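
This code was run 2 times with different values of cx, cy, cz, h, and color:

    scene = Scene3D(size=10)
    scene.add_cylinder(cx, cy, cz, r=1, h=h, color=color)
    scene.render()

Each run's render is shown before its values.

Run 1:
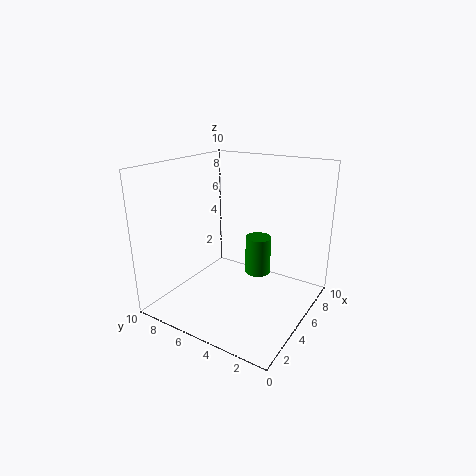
cx = 8
cy = 5
cz = 1
h = 3
color = 'green'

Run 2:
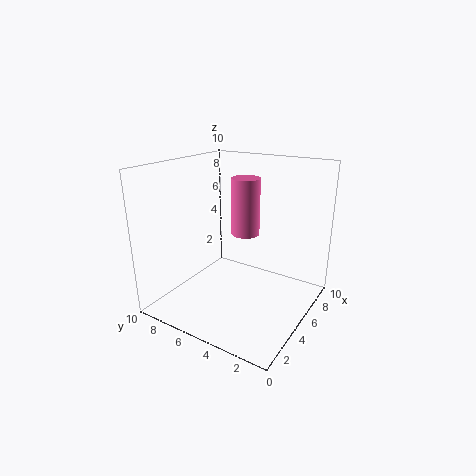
cx = 6
cy = 5
cz = 5
h = 4
color = 'hotpink'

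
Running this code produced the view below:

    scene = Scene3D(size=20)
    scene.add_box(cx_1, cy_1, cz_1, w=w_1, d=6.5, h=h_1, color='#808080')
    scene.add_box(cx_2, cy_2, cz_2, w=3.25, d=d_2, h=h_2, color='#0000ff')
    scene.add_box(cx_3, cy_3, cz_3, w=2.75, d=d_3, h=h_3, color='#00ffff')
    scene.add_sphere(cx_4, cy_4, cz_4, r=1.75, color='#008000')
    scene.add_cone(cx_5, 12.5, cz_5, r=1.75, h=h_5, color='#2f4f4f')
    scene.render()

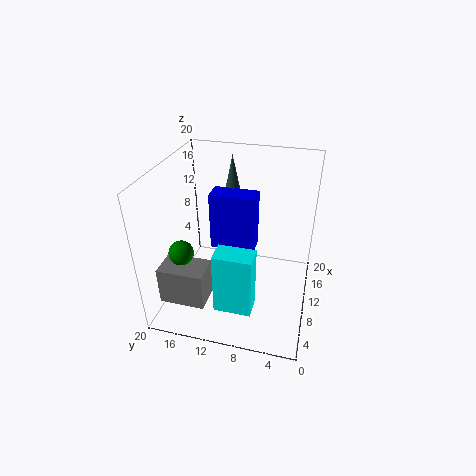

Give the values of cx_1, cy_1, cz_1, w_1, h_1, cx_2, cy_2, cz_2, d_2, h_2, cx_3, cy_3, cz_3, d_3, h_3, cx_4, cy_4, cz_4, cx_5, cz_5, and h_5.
cx_1 = 4, cy_1 = 13.5, cz_1 = 1.25, w_1 = 4.25, h_1 = 5.5, cx_2 = 12.5, cy_2 = 8.25, cz_2 = 6, d_2 = 6.75, h_2 = 8.75, cx_3 = 0.25, cy_3 = 6, cz_3 = 5.75, d_3 = 4.5, h_3 = 7.75, cx_4 = 7.25, cy_4 = 17.5, cz_4 = 8, cx_5 = 16.5, cz_5 = 11.25, h_5 = 8.25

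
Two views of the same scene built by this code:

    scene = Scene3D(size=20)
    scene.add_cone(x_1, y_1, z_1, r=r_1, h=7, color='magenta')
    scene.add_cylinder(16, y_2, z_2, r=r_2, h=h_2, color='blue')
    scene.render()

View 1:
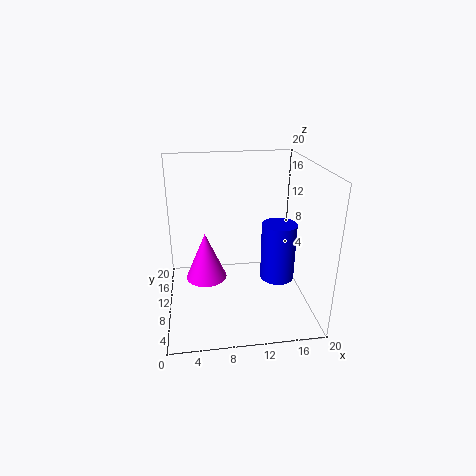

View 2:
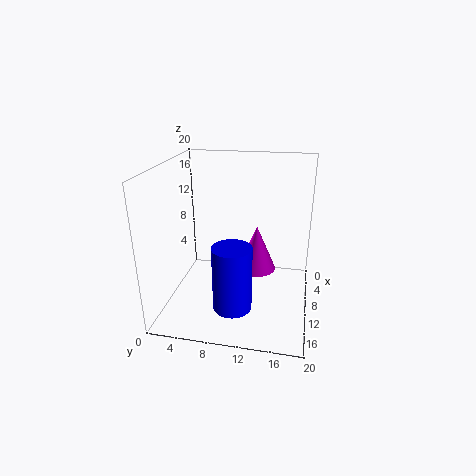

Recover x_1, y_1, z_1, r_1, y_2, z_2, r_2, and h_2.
x_1 = 5.5, y_1 = 12, z_1 = 3, r_1 = 3, y_2 = 10.5, z_2 = 3, r_2 = 2.5, h_2 = 8.5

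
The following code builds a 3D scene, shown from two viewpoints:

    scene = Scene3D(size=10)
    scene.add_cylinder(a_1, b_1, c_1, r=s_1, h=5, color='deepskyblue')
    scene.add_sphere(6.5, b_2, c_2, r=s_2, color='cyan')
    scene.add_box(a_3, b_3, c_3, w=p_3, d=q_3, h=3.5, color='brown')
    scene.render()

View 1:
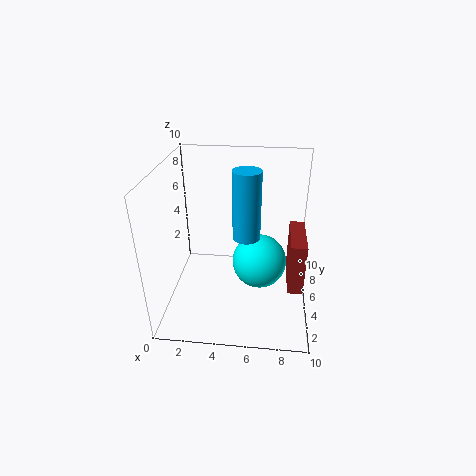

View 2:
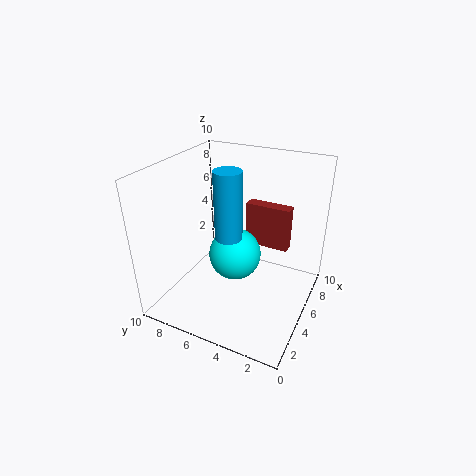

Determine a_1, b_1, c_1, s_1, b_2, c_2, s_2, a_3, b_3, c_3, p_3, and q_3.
a_1 = 5.5, b_1 = 6, c_1 = 4.5, s_1 = 1, b_2 = 6, c_2 = 2.5, s_2 = 2, a_3 = 8.5, b_3 = 2.5, c_3 = 2.5, p_3 = 1, q_3 = 3.5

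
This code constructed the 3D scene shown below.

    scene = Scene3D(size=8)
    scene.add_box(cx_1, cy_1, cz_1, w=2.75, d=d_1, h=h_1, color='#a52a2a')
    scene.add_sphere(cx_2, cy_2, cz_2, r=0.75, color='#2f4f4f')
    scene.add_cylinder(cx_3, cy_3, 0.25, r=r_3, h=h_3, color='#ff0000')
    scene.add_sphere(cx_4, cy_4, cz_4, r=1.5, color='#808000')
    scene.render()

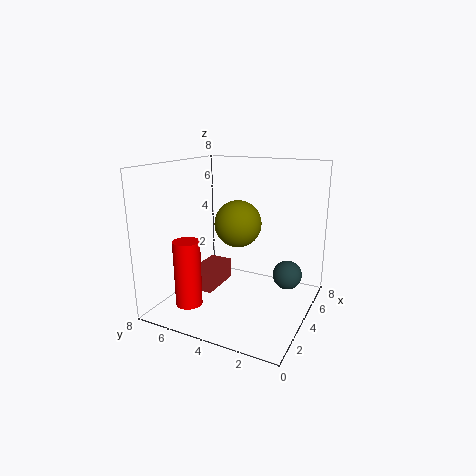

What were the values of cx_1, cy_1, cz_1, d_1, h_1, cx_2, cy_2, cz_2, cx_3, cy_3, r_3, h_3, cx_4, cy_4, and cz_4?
cx_1 = 3.75, cy_1 = 5.75, cz_1 = 0.25, d_1 = 1.5, h_1 = 1.25, cx_2 = 3.75, cy_2 = 1, cz_2 = 2.5, cx_3 = 2.25, cy_3 = 6.25, r_3 = 0.75, h_3 = 3.75, cx_4 = 6.5, cy_4 = 5.25, cz_4 = 4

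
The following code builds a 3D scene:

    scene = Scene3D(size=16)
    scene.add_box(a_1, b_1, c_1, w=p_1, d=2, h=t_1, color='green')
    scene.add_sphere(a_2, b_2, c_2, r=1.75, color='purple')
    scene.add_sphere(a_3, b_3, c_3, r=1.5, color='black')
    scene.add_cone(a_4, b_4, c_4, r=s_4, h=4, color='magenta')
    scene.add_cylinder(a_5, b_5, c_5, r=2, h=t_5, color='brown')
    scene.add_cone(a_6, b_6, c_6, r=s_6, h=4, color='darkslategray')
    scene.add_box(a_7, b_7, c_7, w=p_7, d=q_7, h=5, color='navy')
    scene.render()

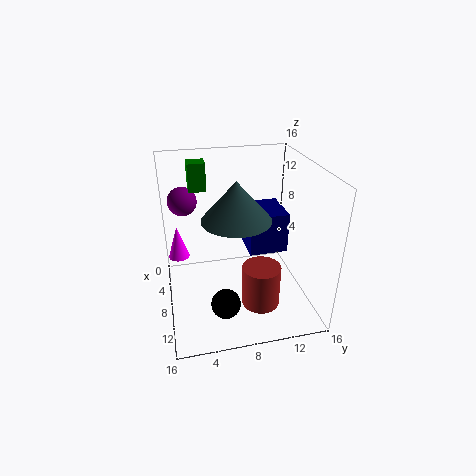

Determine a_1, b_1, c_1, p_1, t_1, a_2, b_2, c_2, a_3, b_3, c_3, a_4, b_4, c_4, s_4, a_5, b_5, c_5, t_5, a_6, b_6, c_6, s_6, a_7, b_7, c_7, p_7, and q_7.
a_1 = 2.25; b_1 = 3.25; c_1 = 12.25; p_1 = 2; t_1 = 3.25; a_2 = 2.25; b_2 = 2.5; c_2 = 10.5; a_3 = 13.25; b_3 = 5.5; c_3 = 3.5; a_4 = 4.25; b_4 = 1.5; c_4 = 4.25; s_4 = 1.25; a_5 = 12.25; b_5 = 9.5; c_5 = 2.25; t_5 = 4.5; a_6 = 10.5; b_6 = 7.25; c_6 = 11.5; s_6 = 3.5; a_7 = 1; b_7 = 10; c_7 = 4.25; p_7 = 5.25; q_7 = 4.75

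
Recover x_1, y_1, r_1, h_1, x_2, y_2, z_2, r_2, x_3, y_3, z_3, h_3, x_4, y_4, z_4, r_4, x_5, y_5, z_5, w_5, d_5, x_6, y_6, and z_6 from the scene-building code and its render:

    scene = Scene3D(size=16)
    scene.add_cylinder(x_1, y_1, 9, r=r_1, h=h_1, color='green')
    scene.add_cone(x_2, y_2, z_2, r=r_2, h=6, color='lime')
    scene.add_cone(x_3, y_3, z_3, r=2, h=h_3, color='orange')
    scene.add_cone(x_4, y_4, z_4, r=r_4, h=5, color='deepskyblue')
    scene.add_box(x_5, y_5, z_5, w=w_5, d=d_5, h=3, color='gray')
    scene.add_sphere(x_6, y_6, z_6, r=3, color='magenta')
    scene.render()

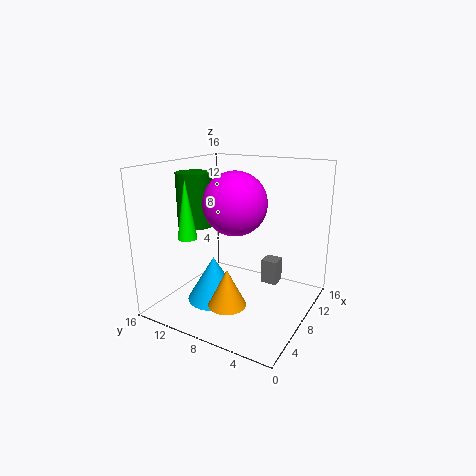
x_1 = 7
y_1 = 13
r_1 = 2
h_1 = 6
x_2 = 3
y_2 = 11
z_2 = 9
r_2 = 1
x_3 = 4
y_3 = 7
z_3 = 2
h_3 = 4
x_4 = 6
y_4 = 10
z_4 = 1
r_4 = 3
x_5 = 12
y_5 = 5
z_5 = 1
w_5 = 2
d_5 = 2
x_6 = 4
y_6 = 6
z_6 = 13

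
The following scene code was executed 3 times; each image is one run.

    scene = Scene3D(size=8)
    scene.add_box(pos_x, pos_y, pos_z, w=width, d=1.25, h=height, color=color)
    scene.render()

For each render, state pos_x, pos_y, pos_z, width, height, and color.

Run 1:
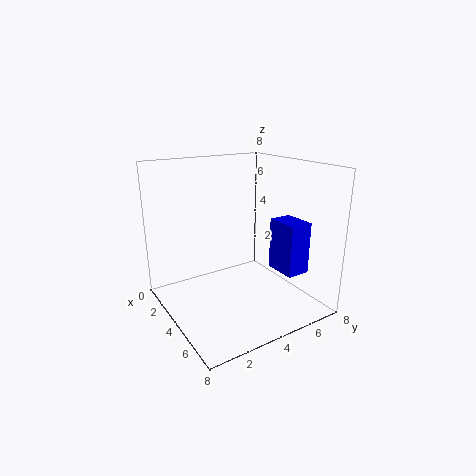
pos_x = 5.25, pos_y = 5.25, pos_z = 2.5, width = 1.75, height = 2.75, color = 'blue'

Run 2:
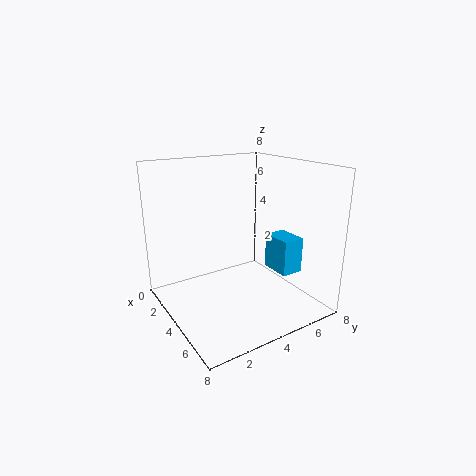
pos_x = 4.25, pos_y = 5.75, pos_z = 2, width = 1.75, height = 2, color = 'deepskyblue'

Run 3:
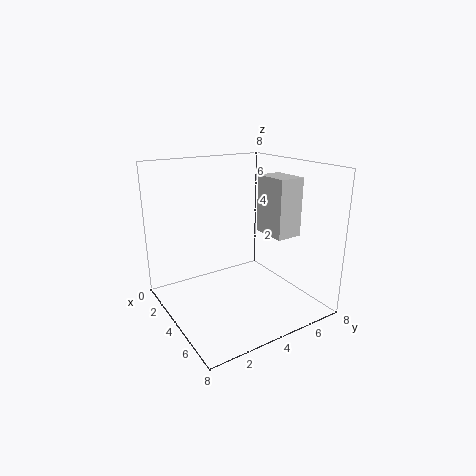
pos_x = 5.75, pos_y = 4, pos_z = 5, width = 1.75, height = 2.75, color = 'lightgray'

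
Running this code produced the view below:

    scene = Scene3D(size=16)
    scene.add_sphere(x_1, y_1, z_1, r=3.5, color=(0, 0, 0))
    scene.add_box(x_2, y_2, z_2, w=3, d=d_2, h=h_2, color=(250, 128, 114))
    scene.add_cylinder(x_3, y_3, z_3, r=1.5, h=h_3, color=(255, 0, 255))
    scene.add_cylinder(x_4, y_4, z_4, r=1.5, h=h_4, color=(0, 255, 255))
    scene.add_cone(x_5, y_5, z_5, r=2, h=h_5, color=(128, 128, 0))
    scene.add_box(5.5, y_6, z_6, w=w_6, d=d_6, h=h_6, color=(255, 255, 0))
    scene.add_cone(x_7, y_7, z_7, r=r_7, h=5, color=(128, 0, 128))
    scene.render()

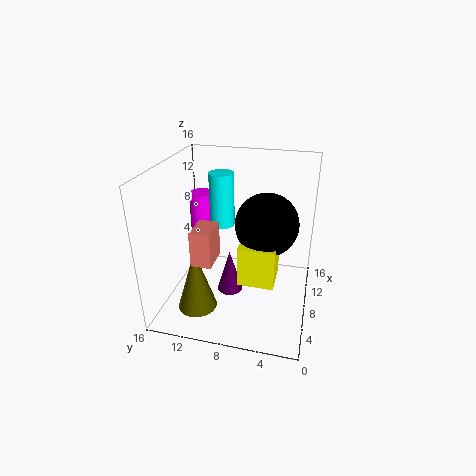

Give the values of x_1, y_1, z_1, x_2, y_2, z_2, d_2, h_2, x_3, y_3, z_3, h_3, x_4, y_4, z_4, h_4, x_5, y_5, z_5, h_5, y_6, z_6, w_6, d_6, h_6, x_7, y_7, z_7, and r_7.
x_1 = 9
y_1 = 5
z_1 = 9.5
x_2 = 1.5
y_2 = 9
z_2 = 8
d_2 = 2
h_2 = 3.5
x_3 = 13
y_3 = 14
z_3 = 3
h_3 = 8
x_4 = 12
y_4 = 11
z_4 = 7.5
h_4 = 6.5
x_5 = 2.5
y_5 = 11
z_5 = 2.5
h_5 = 6.5
y_6 = 3.5
z_6 = 3.5
w_6 = 4
d_6 = 4
h_6 = 4.5
x_7 = 8
y_7 = 9
z_7 = 1
r_7 = 1.5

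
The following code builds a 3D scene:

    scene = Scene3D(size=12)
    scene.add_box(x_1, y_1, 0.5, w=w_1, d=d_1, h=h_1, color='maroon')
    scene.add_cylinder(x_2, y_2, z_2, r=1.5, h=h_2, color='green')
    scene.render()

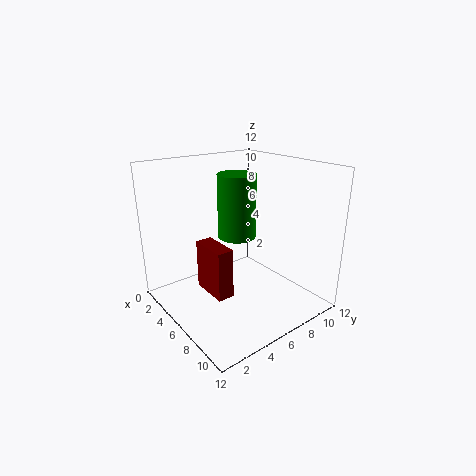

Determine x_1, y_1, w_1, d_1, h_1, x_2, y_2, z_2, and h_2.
x_1 = 2.5; y_1 = 4; w_1 = 3.5; d_1 = 1.5; h_1 = 4.5; x_2 = 6.5; y_2 = 5.5; z_2 = 6.5; h_2 = 5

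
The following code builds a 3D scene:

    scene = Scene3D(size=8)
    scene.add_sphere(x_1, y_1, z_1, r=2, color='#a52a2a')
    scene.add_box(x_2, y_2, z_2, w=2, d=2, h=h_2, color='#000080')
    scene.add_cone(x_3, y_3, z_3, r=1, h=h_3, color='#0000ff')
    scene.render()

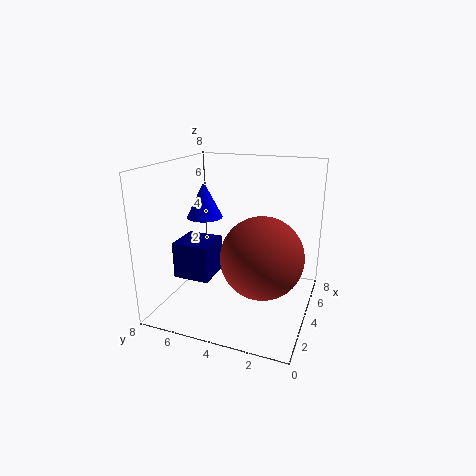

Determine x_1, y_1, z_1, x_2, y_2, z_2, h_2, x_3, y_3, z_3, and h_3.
x_1 = 2, y_1 = 2, z_1 = 4, x_2 = 2, y_2 = 5, z_2 = 2, h_2 = 2, x_3 = 4, y_3 = 6, z_3 = 5, h_3 = 2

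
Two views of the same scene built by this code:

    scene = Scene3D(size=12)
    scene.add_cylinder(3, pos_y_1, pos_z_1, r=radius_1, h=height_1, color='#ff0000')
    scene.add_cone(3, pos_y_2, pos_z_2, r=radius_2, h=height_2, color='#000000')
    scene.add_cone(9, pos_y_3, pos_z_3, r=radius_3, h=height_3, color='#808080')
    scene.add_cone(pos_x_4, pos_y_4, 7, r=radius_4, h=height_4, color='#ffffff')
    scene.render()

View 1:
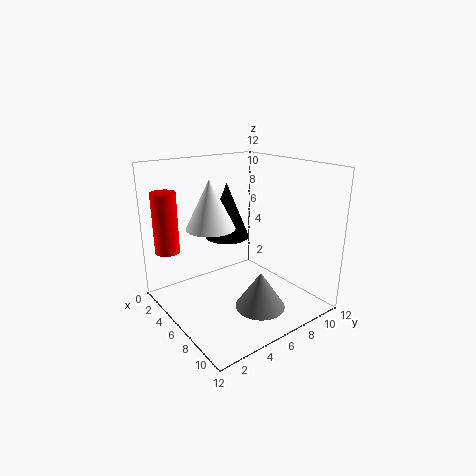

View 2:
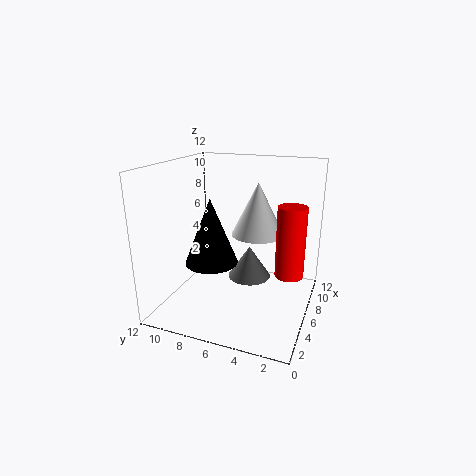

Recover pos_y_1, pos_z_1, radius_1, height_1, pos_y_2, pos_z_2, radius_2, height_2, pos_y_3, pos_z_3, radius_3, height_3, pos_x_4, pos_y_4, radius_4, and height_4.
pos_y_1 = 1, pos_z_1 = 5, radius_1 = 1, height_1 = 5, pos_y_2 = 7, pos_z_2 = 5, radius_2 = 2, height_2 = 5, pos_y_3 = 6, pos_z_3 = 1, radius_3 = 2, height_3 = 3, pos_x_4 = 5, pos_y_4 = 4, radius_4 = 2, height_4 = 4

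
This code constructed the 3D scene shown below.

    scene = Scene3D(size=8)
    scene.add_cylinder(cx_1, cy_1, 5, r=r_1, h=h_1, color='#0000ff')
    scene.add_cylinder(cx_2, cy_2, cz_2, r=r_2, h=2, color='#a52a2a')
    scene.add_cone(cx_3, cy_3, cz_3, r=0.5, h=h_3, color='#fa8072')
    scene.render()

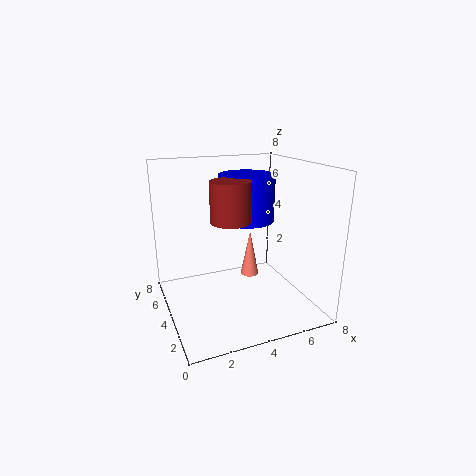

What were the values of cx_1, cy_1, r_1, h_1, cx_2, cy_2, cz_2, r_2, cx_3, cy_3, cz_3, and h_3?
cx_1 = 4.5, cy_1 = 4, r_1 = 1.5, h_1 = 2.5, cx_2 = 3, cy_2 = 2.5, cz_2 = 5.5, r_2 = 1, cx_3 = 4.5, cy_3 = 3.5, cz_3 = 2, h_3 = 2.5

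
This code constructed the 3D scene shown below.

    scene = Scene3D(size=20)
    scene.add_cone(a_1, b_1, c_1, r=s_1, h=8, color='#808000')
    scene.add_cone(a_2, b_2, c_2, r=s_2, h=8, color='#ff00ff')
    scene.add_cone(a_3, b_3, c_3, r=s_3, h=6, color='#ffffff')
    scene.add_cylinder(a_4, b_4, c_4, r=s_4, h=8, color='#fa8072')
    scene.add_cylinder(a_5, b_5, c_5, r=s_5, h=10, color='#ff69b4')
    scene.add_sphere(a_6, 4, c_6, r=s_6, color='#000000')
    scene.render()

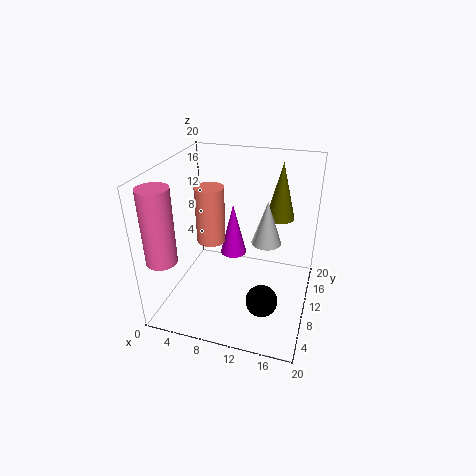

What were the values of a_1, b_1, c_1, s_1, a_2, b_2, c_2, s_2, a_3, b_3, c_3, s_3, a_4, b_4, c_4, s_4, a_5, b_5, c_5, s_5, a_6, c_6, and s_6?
a_1 = 15; b_1 = 14; c_1 = 12; s_1 = 2; a_2 = 8; b_2 = 14; c_2 = 5; s_2 = 2; a_3 = 14; b_3 = 10; c_3 = 10; s_3 = 2; a_4 = 6; b_4 = 10; c_4 = 9; s_4 = 2; a_5 = 2; b_5 = 3; c_5 = 9; s_5 = 2; a_6 = 15; c_6 = 5; s_6 = 2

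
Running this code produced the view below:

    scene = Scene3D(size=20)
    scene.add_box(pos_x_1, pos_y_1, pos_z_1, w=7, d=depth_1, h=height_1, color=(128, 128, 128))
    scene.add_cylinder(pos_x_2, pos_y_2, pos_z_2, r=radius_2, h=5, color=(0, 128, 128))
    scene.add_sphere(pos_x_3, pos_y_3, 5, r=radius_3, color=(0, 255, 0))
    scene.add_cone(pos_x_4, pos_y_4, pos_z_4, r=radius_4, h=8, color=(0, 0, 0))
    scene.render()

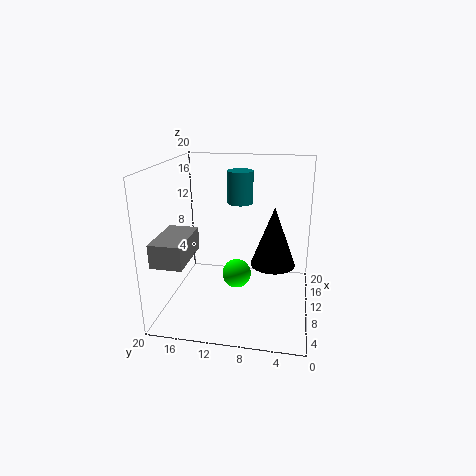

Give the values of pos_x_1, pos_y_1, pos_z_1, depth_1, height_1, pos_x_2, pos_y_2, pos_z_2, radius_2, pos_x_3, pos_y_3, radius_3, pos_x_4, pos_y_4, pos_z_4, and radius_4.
pos_x_1 = 1; pos_y_1 = 15; pos_z_1 = 9; depth_1 = 4; height_1 = 3; pos_x_2 = 17; pos_y_2 = 11; pos_z_2 = 13; radius_2 = 2; pos_x_3 = 9; pos_y_3 = 10; radius_3 = 2; pos_x_4 = 9; pos_y_4 = 5; pos_z_4 = 7; radius_4 = 3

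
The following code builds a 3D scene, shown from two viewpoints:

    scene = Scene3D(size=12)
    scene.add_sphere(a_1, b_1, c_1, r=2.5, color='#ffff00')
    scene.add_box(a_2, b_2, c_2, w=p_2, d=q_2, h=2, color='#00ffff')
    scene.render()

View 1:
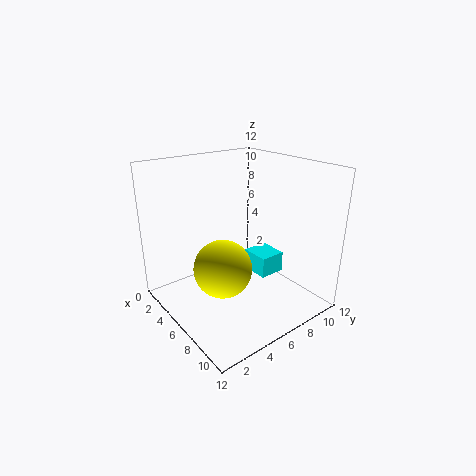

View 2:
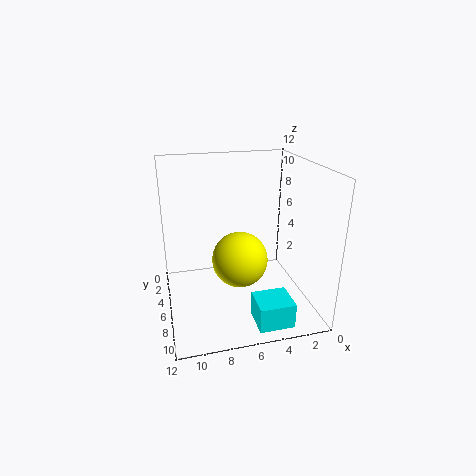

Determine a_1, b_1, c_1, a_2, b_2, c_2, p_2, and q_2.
a_1 = 5.5
b_1 = 4.75
c_1 = 3.25
a_2 = 3
b_2 = 9.25
c_2 = 0.75
p_2 = 2.75
q_2 = 2.5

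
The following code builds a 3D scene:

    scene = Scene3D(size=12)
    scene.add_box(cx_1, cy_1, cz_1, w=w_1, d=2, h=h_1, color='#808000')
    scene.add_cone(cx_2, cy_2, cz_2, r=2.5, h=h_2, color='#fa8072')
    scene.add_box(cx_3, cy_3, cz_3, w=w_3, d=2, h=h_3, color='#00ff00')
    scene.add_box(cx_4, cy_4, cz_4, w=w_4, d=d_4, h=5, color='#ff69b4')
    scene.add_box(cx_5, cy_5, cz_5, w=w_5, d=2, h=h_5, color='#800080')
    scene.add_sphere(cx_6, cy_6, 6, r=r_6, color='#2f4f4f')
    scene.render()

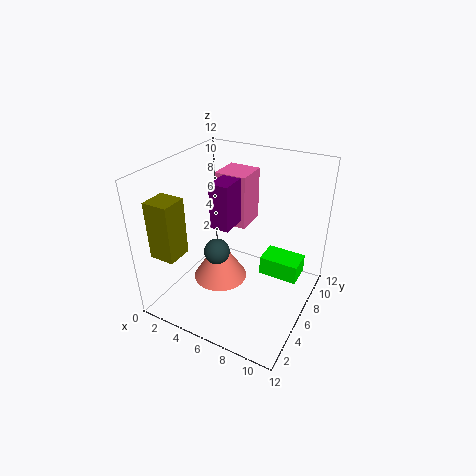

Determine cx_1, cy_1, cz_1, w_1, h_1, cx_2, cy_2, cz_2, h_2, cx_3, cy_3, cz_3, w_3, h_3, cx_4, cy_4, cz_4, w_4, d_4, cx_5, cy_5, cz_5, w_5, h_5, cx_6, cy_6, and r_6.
cx_1 = 1.5; cy_1 = 0.5; cz_1 = 6; w_1 = 2; h_1 = 4.5; cx_2 = 3.5; cy_2 = 7; cz_2 = 0.5; h_2 = 4; cx_3 = 8.5; cy_3 = 5; cz_3 = 4; w_3 = 3; h_3 = 1.5; cx_4 = 2; cy_4 = 9; cz_4 = 5; w_4 = 3; d_4 = 3; cx_5 = 5; cy_5 = 3.5; cz_5 = 8; w_5 = 1.5; h_5 = 3.5; cx_6 = 5.5; cy_6 = 3.5; r_6 = 1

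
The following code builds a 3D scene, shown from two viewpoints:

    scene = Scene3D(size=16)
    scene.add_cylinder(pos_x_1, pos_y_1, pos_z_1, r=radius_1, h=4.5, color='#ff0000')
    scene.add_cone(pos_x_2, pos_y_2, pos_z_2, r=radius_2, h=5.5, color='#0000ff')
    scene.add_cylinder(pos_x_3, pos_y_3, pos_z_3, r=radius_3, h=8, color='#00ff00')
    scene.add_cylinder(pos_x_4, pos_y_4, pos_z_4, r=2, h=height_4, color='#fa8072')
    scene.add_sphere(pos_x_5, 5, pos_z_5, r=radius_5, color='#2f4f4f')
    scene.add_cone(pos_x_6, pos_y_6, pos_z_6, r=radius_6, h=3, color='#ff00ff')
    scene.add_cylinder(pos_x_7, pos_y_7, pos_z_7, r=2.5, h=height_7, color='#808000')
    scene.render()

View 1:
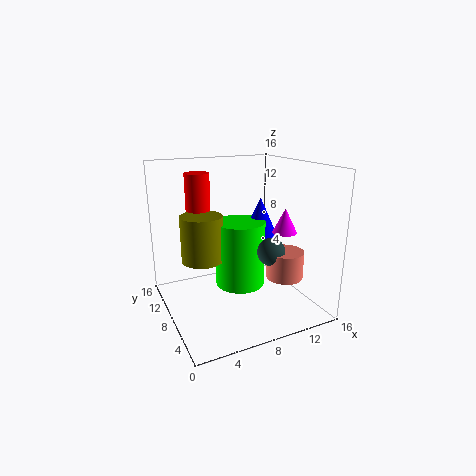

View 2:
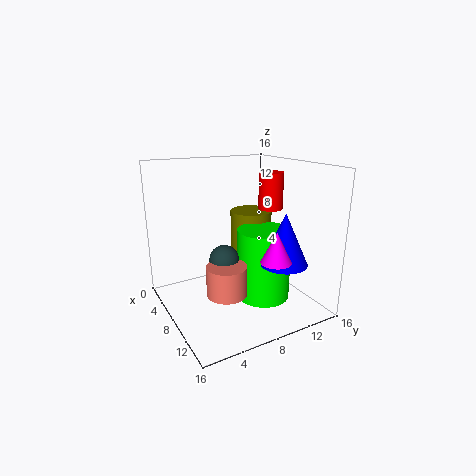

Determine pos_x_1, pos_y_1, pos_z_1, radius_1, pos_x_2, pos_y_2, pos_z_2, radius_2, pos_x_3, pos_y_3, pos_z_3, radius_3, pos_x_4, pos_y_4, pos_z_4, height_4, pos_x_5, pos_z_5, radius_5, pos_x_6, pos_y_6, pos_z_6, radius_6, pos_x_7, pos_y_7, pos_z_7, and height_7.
pos_x_1 = 5.5, pos_y_1 = 14, pos_z_1 = 10, radius_1 = 1.5, pos_x_2 = 12.5, pos_y_2 = 11, pos_z_2 = 6, radius_2 = 2.5, pos_x_3 = 9.5, pos_y_3 = 10.5, pos_z_3 = 1, radius_3 = 3, pos_x_4 = 12, pos_y_4 = 4.5, pos_z_4 = 4, height_4 = 3, pos_x_5 = 10.5, pos_z_5 = 7, radius_5 = 1.5, pos_x_6 = 14.5, pos_y_6 = 8.5, pos_z_6 = 7.5, radius_6 = 1.5, pos_x_7 = 5, pos_y_7 = 11.5, pos_z_7 = 4.5, height_7 = 5.5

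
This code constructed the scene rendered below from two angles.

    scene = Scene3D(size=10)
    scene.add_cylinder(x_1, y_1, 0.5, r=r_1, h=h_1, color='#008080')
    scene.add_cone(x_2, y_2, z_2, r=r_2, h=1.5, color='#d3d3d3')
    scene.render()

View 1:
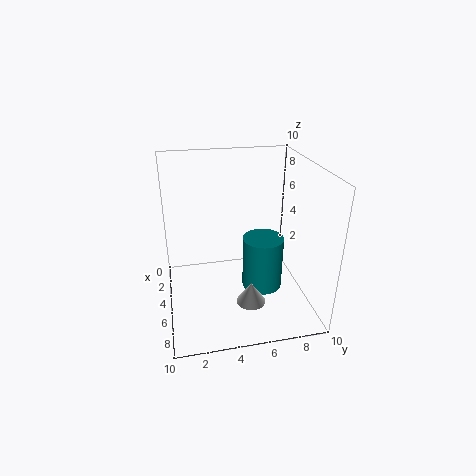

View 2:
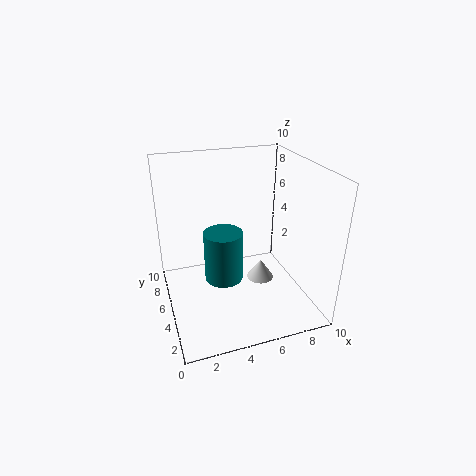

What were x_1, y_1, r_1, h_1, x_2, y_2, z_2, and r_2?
x_1 = 4.5
y_1 = 7
r_1 = 1.5
h_1 = 4
x_2 = 7
y_2 = 5.5
z_2 = 1
r_2 = 1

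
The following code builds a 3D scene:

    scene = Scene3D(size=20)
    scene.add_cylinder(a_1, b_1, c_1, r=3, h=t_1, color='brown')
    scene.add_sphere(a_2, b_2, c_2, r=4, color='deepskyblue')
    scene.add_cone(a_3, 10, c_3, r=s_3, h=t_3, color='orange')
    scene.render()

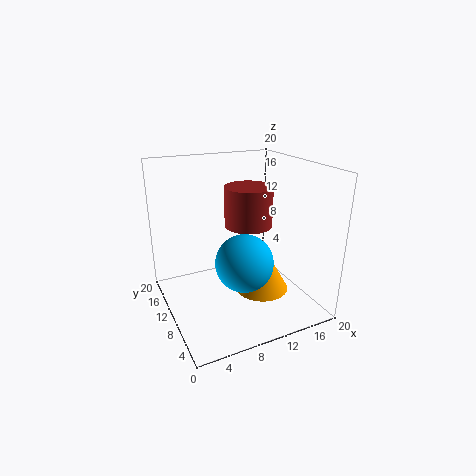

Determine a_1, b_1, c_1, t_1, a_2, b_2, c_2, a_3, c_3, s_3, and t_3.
a_1 = 10, b_1 = 7, c_1 = 13, t_1 = 5, a_2 = 10, b_2 = 8, c_2 = 7, a_3 = 14, c_3 = 1, s_3 = 4, t_3 = 7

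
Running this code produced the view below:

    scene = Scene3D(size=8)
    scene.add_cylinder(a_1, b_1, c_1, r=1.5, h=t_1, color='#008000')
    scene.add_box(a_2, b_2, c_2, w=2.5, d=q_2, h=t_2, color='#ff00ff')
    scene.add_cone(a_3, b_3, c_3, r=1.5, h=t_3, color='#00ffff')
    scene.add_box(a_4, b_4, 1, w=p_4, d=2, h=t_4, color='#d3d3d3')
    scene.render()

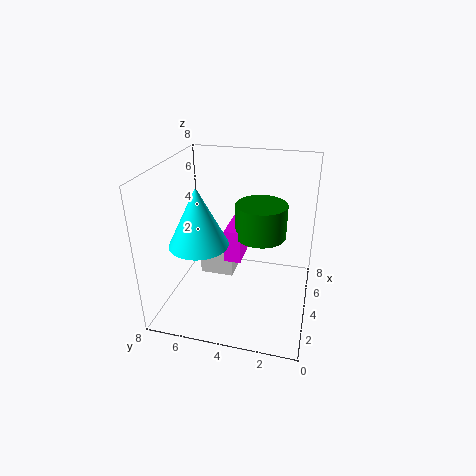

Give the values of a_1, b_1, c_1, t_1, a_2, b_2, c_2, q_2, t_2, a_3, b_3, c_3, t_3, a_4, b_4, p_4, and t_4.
a_1 = 5.5; b_1 = 3; c_1 = 3.5; t_1 = 2; a_2 = 4.5; b_2 = 4; c_2 = 2; q_2 = 1; t_2 = 2; a_3 = 2; b_3 = 5.5; c_3 = 4.5; t_3 = 3; a_4 = 4.5; b_4 = 4.5; p_4 = 2; t_4 = 1.5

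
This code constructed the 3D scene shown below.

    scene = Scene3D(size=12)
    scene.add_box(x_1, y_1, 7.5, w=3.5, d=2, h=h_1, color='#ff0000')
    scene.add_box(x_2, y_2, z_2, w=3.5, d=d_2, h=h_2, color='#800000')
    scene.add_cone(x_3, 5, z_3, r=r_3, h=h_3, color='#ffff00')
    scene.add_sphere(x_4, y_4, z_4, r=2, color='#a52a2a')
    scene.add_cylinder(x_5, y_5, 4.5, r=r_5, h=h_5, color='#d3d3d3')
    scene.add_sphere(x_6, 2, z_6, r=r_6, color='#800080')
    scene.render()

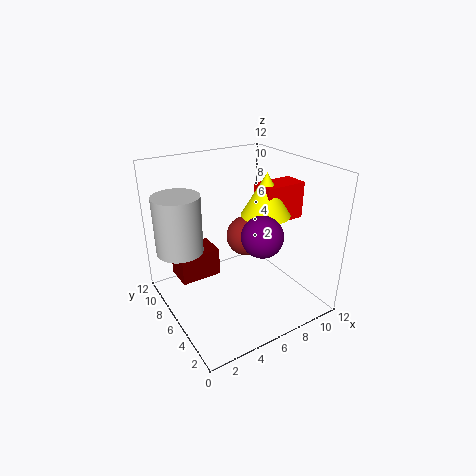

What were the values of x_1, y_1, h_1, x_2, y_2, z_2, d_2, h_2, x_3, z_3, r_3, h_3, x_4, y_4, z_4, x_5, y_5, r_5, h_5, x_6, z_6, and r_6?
x_1 = 7.5, y_1 = 4, h_1 = 3, x_2 = 1.5, y_2 = 7.5, z_2 = 2, d_2 = 2.5, h_2 = 2.5, x_3 = 8, z_3 = 8, r_3 = 2, h_3 = 3.5, x_4 = 9.5, y_4 = 10, z_4 = 3.5, x_5 = 2, y_5 = 9, r_5 = 2, h_5 = 5, x_6 = 5.5, z_6 = 8, r_6 = 1.5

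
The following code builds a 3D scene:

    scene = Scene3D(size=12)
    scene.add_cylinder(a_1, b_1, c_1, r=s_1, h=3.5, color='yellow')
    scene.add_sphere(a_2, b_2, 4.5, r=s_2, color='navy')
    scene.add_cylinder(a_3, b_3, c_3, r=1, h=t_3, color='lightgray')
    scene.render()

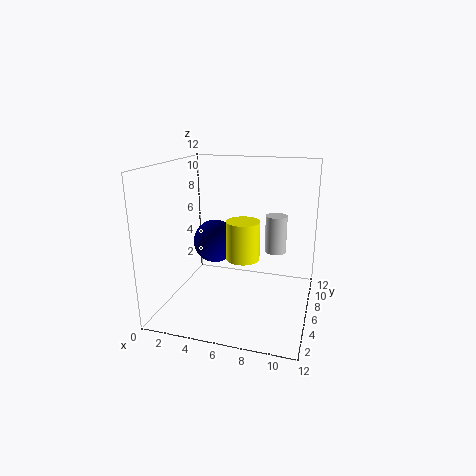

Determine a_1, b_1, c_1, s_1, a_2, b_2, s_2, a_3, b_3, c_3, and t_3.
a_1 = 6; b_1 = 7.5; c_1 = 3.5; s_1 = 1.5; a_2 = 3; b_2 = 8.5; s_2 = 2; a_3 = 8.5; b_3 = 10; c_3 = 3.5; t_3 = 3.5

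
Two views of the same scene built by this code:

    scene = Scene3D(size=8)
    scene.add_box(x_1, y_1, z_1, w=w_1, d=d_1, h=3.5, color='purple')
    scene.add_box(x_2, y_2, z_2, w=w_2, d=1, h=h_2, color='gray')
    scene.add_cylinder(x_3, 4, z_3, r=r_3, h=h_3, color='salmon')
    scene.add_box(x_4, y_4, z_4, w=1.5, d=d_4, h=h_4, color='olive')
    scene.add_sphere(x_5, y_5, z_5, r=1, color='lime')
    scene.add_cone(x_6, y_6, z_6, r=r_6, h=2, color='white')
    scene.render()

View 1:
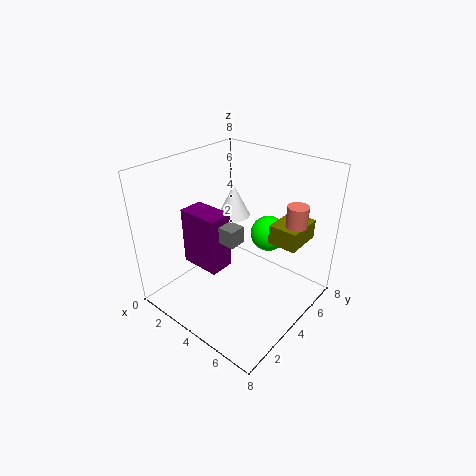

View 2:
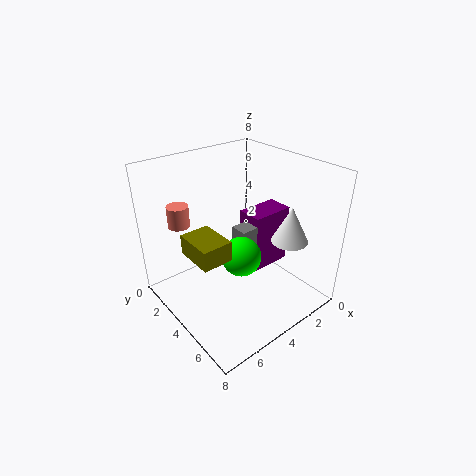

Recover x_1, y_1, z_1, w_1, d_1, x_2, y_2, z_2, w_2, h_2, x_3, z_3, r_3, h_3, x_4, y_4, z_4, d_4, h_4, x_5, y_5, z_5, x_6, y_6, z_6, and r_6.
x_1 = 0.5; y_1 = 3; z_1 = 1.5; w_1 = 2.5; d_1 = 1.5; x_2 = 2; y_2 = 3.5; z_2 = 3.5; w_2 = 2; h_2 = 1; x_3 = 7.5; z_3 = 6; r_3 = 0.5; h_3 = 1; x_4 = 6; y_4 = 4; z_4 = 4.5; d_4 = 2; h_4 = 1; x_5 = 5; y_5 = 5.5; z_5 = 4; x_6 = 2; y_6 = 6; z_6 = 4; r_6 = 1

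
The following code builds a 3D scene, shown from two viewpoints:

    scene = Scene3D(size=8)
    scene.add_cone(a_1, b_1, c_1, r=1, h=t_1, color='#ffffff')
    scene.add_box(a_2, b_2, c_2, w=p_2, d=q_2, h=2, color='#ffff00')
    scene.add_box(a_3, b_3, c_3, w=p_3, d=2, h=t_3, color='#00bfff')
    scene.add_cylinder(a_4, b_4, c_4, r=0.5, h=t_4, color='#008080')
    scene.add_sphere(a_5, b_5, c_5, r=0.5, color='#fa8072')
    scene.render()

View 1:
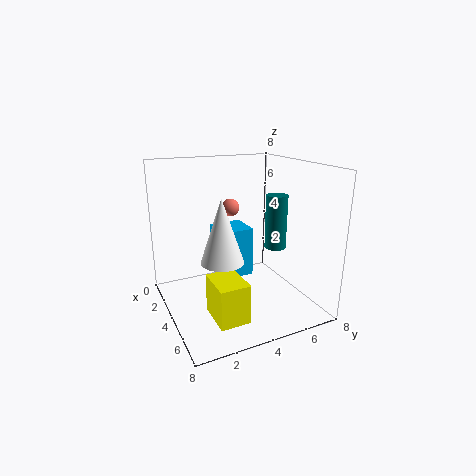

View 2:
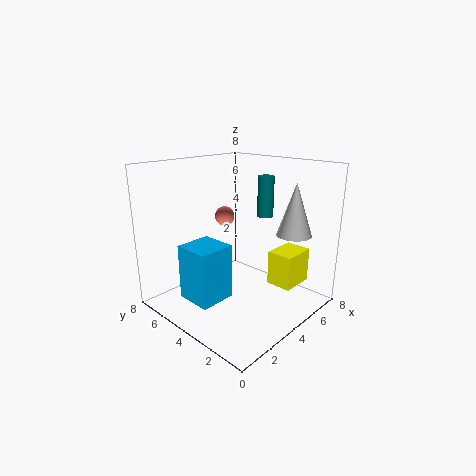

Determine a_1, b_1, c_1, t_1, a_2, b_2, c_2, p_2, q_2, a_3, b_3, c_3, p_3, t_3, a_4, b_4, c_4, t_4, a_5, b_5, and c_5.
a_1 = 6.5, b_1 = 2, c_1 = 4, t_1 = 3, a_2 = 5.5, b_2 = 1.5, c_2 = 1, p_2 = 2, q_2 = 1.5, a_3 = 1, b_3 = 3.5, c_3 = 1, p_3 = 2, t_3 = 3, a_4 = 7, b_4 = 4.5, c_4 = 4.5, t_4 = 2.5, a_5 = 3, b_5 = 4, c_5 = 5.5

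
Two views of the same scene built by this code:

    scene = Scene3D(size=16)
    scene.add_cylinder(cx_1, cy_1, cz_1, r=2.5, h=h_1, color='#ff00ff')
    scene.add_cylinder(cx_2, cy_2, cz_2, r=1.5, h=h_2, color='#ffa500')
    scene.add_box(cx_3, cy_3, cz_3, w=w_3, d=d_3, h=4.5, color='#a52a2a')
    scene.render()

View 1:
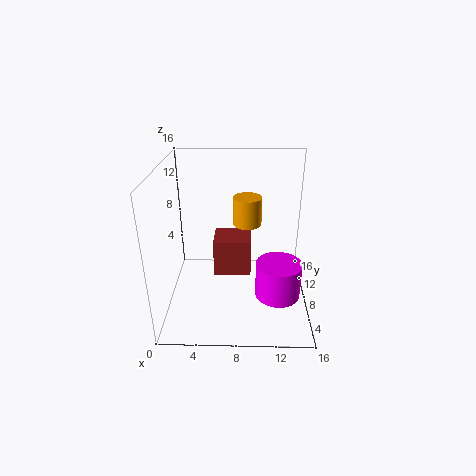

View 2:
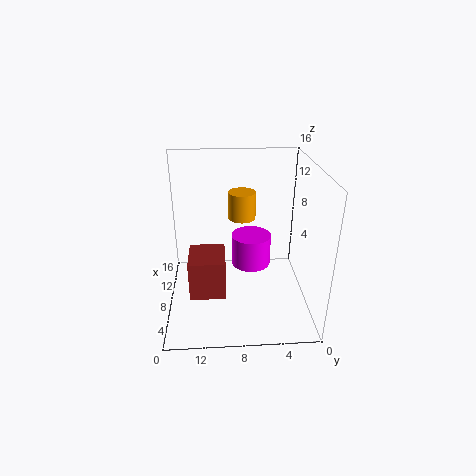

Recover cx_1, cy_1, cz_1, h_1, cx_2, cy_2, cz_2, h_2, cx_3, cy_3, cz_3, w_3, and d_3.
cx_1 = 12.5; cy_1 = 6; cz_1 = 2; h_1 = 4; cx_2 = 9; cy_2 = 7.5; cz_2 = 10; h_2 = 3; cx_3 = 5; cy_3 = 9.5; cz_3 = 2; w_3 = 4.5; d_3 = 4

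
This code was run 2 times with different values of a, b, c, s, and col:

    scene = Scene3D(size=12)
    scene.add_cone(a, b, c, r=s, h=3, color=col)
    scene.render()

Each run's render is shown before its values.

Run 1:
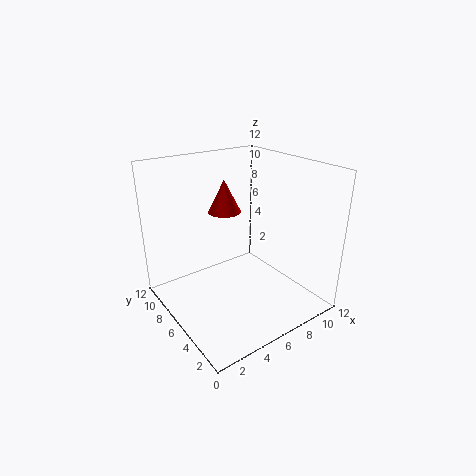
a = 7
b = 9.5
c = 7
s = 1.5
col = 'red'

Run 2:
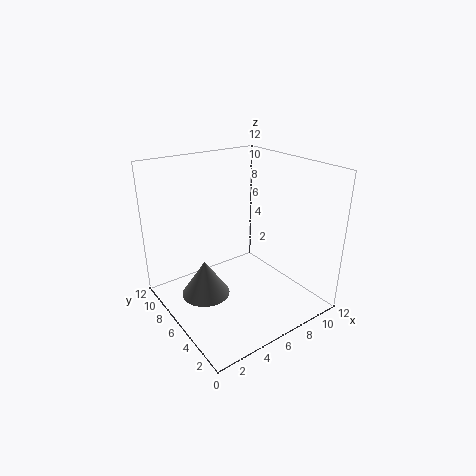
a = 3
b = 6.5
c = 1.5
s = 2
col = 'gray'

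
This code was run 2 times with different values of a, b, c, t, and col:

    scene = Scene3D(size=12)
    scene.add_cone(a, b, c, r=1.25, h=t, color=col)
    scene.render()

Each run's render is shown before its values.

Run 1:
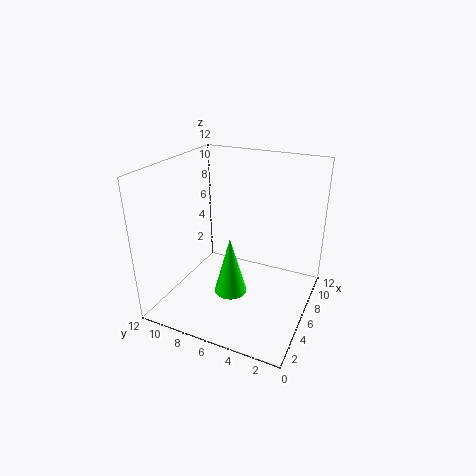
a = 3, b = 5.25, c = 3, t = 4.5, col = 'lime'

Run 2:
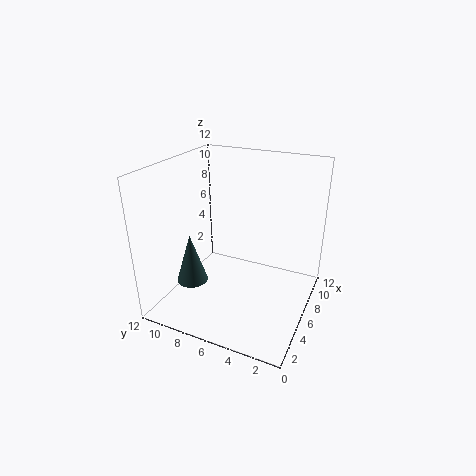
a = 3, b = 8.75, c = 3, t = 4, col = 'darkslategray'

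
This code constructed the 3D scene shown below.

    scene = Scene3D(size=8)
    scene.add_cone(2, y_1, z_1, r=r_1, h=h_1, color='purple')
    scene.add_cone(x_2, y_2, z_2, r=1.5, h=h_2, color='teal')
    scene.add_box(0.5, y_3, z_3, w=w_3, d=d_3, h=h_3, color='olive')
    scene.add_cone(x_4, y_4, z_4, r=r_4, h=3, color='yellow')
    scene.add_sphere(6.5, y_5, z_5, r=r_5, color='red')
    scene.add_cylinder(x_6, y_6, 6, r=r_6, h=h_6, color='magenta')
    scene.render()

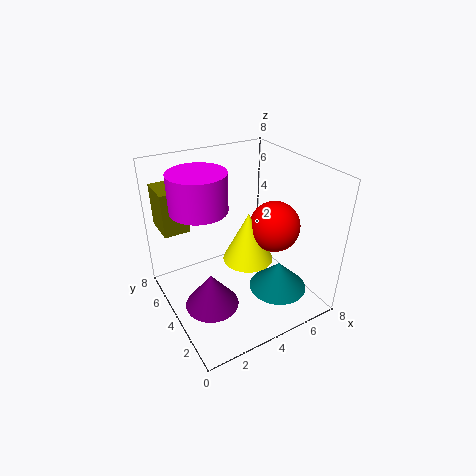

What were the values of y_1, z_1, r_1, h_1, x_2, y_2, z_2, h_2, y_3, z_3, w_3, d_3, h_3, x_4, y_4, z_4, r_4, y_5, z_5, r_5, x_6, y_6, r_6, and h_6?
y_1 = 3.5
z_1 = 0.5
r_1 = 1.5
h_1 = 2
x_2 = 5
y_2 = 1.5
z_2 = 2
h_2 = 1.5
y_3 = 6
z_3 = 4
w_3 = 1.5
d_3 = 2
h_3 = 2.5
x_4 = 5
y_4 = 4.5
z_4 = 2
r_4 = 1.5
y_5 = 4
z_5 = 4
r_5 = 1.5
x_6 = 2
y_6 = 4.5
r_6 = 1.5
h_6 = 2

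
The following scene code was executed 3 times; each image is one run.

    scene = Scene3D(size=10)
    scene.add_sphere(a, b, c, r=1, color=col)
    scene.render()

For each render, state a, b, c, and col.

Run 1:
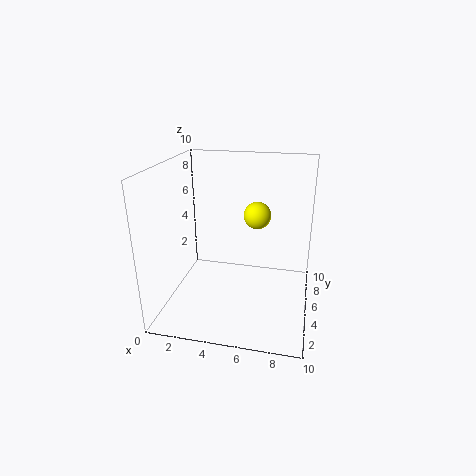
a = 6, b = 7, c = 6, col = 'yellow'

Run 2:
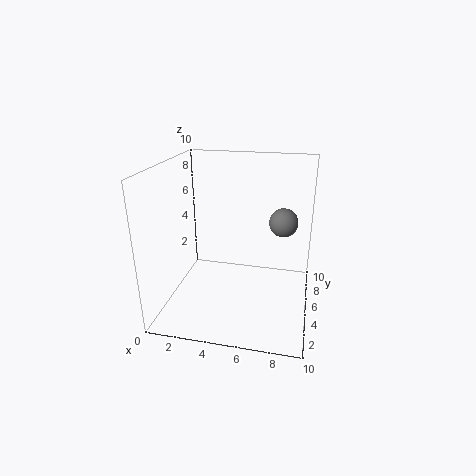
a = 8, b = 6, c = 6, col = 'gray'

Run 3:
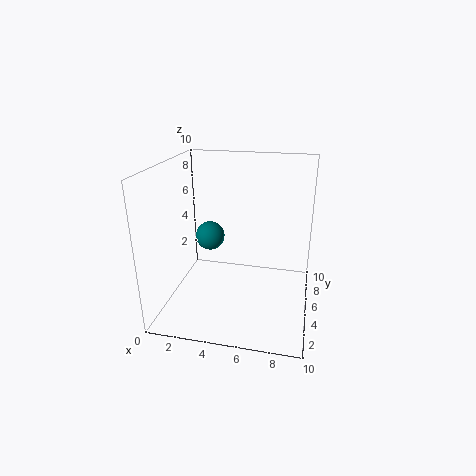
a = 3, b = 5, c = 5, col = 'teal'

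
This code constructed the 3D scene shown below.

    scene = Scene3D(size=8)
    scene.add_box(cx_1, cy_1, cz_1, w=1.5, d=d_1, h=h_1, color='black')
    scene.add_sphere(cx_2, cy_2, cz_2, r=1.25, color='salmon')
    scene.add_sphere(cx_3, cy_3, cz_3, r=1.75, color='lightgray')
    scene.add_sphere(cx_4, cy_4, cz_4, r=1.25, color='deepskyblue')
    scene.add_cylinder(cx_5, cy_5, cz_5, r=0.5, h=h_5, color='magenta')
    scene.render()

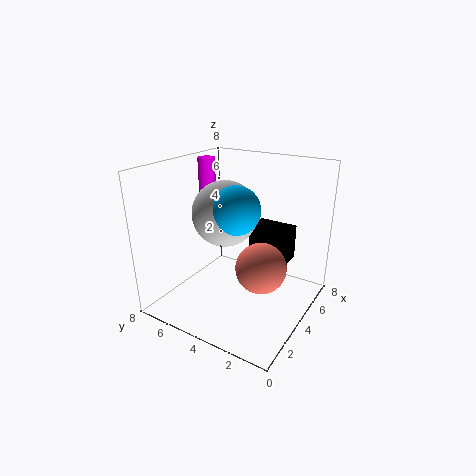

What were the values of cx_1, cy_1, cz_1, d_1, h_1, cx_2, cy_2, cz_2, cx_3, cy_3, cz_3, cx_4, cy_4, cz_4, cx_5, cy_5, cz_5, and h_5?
cx_1 = 4.75, cy_1 = 1.5, cz_1 = 2.5, d_1 = 2.25, h_1 = 2, cx_2 = 2.5, cy_2 = 1.75, cz_2 = 3.5, cx_3 = 3.5, cy_3 = 4.5, cz_3 = 5.5, cx_4 = 3, cy_4 = 3.5, cz_4 = 6, cx_5 = 5, cy_5 = 6.75, cz_5 = 4.25, h_5 = 3.75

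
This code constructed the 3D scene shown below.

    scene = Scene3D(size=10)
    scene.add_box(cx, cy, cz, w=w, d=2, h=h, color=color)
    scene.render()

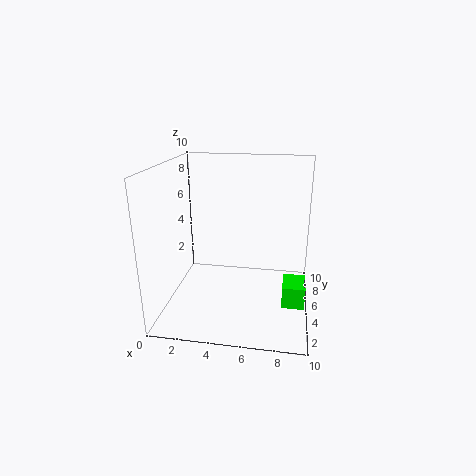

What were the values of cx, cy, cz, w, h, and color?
cx = 8.25; cy = 3; cz = 1; w = 1.5; h = 1.5; color = 'lime'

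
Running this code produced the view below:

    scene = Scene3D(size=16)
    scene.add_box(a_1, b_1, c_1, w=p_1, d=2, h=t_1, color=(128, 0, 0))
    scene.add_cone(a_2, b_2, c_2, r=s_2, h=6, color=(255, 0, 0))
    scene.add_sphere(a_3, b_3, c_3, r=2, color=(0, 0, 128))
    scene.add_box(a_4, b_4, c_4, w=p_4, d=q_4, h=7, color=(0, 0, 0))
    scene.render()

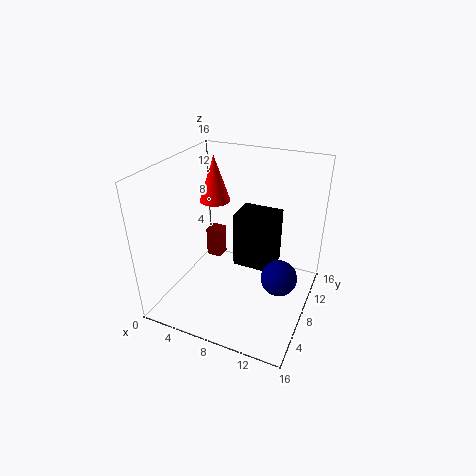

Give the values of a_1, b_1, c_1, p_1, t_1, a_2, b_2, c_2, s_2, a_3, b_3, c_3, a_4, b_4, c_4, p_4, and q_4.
a_1 = 1
b_1 = 13
c_1 = 1
p_1 = 2
t_1 = 4
a_2 = 2
b_2 = 14
c_2 = 9
s_2 = 2
a_3 = 13
b_3 = 8
c_3 = 4
a_4 = 6
b_4 = 11
c_4 = 2
p_4 = 5
q_4 = 4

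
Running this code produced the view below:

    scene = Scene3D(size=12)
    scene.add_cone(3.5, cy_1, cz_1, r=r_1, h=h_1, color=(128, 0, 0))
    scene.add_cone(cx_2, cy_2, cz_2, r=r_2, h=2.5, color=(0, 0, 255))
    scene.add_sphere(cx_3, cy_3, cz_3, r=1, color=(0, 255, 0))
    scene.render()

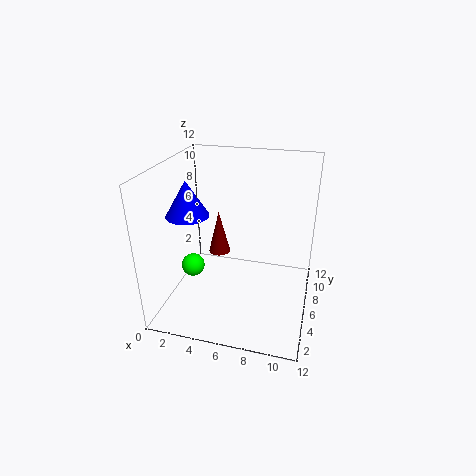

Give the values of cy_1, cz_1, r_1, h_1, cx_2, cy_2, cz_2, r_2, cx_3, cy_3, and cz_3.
cy_1 = 8.5, cz_1 = 3, r_1 = 1, h_1 = 4, cx_2 = 3.5, cy_2 = 2, cz_2 = 9.5, r_2 = 1.5, cx_3 = 2, cy_3 = 5.5, cz_3 = 3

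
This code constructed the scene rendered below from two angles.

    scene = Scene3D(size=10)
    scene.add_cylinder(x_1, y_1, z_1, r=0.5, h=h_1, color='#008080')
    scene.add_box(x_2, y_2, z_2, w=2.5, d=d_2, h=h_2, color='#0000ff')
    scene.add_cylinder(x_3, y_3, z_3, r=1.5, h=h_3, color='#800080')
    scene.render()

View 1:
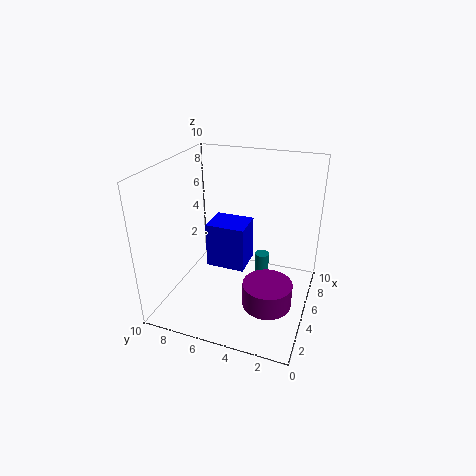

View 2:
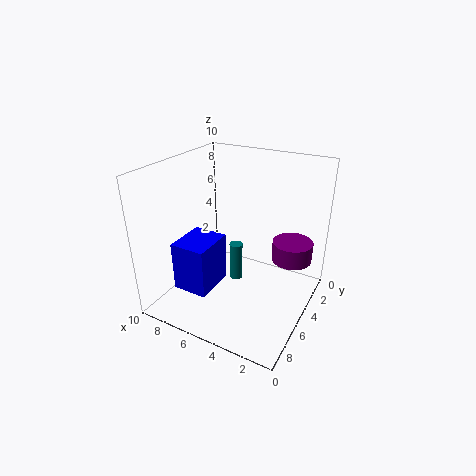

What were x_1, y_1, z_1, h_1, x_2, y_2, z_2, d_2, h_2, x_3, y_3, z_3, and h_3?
x_1 = 6
y_1 = 3.5
z_1 = 0.5
h_1 = 3
x_2 = 6
y_2 = 5
z_2 = 1.5
d_2 = 3
h_2 = 3.5
x_3 = 2
y_3 = 2
z_3 = 2.5
h_3 = 1.5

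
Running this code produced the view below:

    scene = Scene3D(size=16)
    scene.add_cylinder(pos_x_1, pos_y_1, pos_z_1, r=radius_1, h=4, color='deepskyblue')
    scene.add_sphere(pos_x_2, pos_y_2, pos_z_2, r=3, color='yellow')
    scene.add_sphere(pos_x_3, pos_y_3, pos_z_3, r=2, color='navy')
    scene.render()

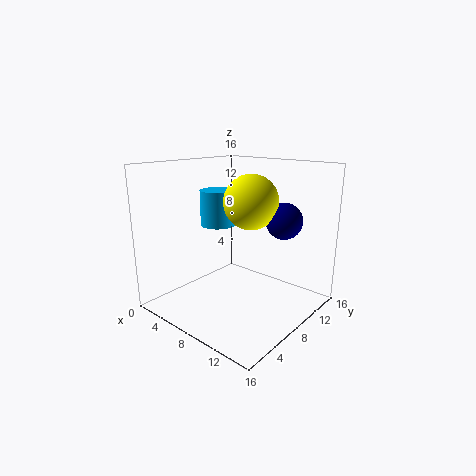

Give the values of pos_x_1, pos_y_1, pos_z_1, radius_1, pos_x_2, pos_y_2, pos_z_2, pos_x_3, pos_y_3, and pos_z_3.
pos_x_1 = 5, pos_y_1 = 8, pos_z_1 = 9, radius_1 = 2, pos_x_2 = 9, pos_y_2 = 9, pos_z_2 = 12, pos_x_3 = 12, pos_y_3 = 11, pos_z_3 = 10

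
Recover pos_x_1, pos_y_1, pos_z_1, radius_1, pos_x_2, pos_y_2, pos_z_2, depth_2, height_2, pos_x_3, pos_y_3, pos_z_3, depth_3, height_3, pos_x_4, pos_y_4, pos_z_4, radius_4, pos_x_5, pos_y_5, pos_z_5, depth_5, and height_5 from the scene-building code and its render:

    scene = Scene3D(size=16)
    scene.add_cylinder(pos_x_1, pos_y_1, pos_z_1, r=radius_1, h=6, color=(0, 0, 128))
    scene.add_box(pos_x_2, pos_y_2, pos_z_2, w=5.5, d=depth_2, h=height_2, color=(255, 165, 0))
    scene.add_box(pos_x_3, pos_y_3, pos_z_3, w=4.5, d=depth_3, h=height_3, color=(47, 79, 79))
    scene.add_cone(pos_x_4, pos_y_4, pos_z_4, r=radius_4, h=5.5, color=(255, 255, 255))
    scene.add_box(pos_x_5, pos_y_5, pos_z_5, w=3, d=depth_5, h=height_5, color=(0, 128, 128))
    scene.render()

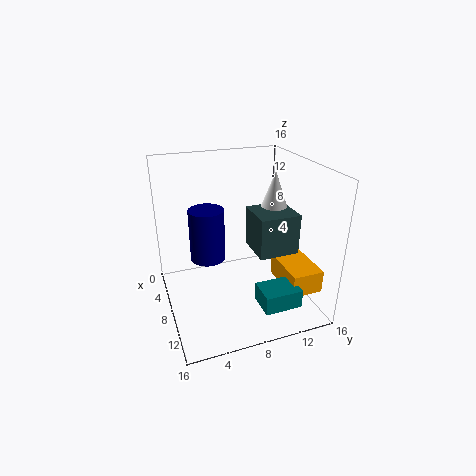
pos_x_1 = 6; pos_y_1 = 5; pos_z_1 = 5; radius_1 = 2; pos_x_2 = 8.5; pos_y_2 = 12; pos_z_2 = 3; depth_2 = 3.5; height_2 = 2.5; pos_x_3 = 6.5; pos_y_3 = 9.5; pos_z_3 = 6.5; depth_3 = 4.5; height_3 = 4.5; pos_x_4 = 7.5; pos_y_4 = 12.5; pos_z_4 = 9.5; radius_4 = 2; pos_x_5 = 12; pos_y_5 = 8.5; pos_z_5 = 2.5; depth_5 = 4; height_5 = 2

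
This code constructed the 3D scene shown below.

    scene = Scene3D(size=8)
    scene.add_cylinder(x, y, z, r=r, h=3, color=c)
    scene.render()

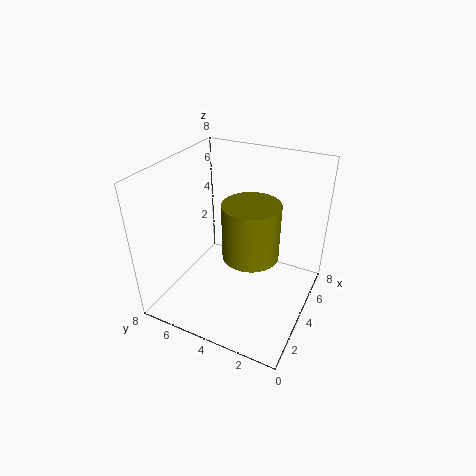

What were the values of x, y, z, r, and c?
x = 3.5
y = 3
z = 3.5
r = 1.5
c = 'olive'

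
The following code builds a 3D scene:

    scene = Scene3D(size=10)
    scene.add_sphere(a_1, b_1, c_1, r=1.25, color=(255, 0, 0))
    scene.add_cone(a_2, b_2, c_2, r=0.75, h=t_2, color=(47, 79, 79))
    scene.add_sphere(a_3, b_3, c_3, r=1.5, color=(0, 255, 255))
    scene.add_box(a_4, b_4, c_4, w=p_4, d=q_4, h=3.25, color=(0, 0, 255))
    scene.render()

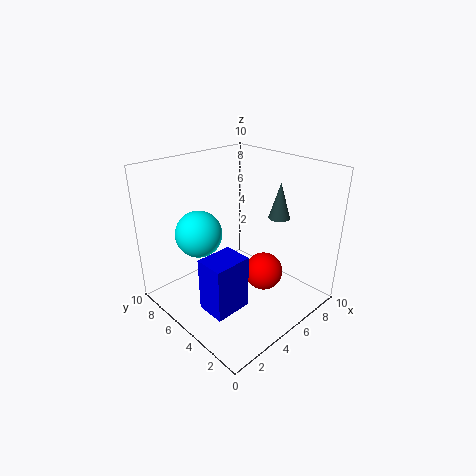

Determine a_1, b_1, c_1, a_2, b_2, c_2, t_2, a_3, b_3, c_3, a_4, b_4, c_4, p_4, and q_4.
a_1 = 5.25
b_1 = 2.75
c_1 = 3.25
a_2 = 7.5
b_2 = 3.5
c_2 = 6.25
t_2 = 2.5
a_3 = 2.25
b_3 = 5.75
c_3 = 6
a_4 = 0.25
b_4 = 1.5
c_4 = 2.75
p_4 = 2.25
q_4 = 1.75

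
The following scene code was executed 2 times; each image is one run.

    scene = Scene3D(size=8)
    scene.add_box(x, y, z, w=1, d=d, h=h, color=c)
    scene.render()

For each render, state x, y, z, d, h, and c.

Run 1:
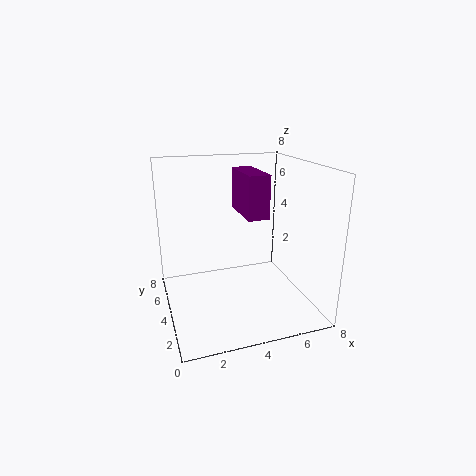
x = 3.5
y = 1
z = 6
d = 2.5
h = 2
c = 'purple'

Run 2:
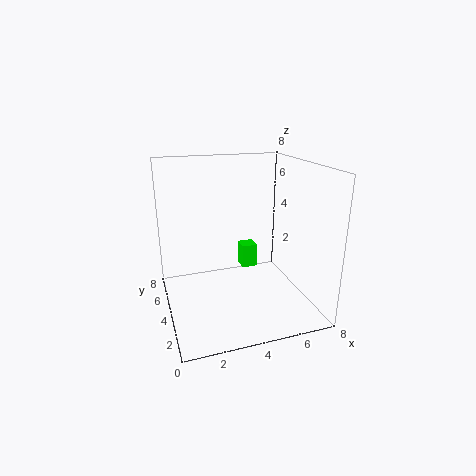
x = 5
y = 6
z = 1
d = 1
h = 1.5
c = 'lime'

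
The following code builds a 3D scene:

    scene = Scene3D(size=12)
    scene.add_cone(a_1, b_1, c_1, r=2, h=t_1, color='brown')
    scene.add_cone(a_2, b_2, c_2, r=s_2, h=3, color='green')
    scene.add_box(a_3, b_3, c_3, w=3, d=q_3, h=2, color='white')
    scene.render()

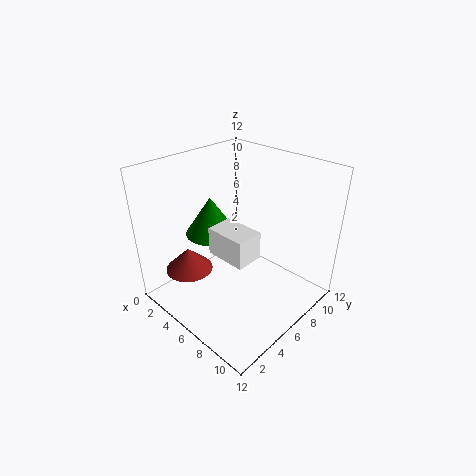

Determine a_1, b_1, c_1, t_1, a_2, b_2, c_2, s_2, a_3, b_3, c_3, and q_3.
a_1 = 3; b_1 = 3; c_1 = 3; t_1 = 2; a_2 = 5; b_2 = 4; c_2 = 7; s_2 = 2; a_3 = 7; b_3 = 2; c_3 = 7; q_3 = 2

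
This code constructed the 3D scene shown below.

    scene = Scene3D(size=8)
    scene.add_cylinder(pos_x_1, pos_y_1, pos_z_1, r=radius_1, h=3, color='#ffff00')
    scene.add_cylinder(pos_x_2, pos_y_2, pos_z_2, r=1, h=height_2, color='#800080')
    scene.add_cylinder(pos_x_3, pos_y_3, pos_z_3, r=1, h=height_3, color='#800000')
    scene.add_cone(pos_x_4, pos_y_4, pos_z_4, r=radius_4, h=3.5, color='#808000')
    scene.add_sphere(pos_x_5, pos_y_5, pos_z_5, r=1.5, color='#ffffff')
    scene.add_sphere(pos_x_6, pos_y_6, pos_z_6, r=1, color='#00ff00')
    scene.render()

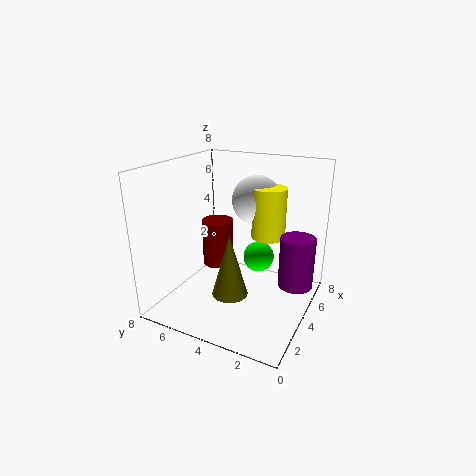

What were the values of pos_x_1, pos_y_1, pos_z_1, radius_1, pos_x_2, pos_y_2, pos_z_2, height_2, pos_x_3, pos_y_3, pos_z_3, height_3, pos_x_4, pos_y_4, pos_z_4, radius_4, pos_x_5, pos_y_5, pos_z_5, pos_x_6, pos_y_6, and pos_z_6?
pos_x_1 = 6
pos_y_1 = 3
pos_z_1 = 3.5
radius_1 = 1
pos_x_2 = 5.5
pos_y_2 = 1
pos_z_2 = 1
height_2 = 3
pos_x_3 = 6
pos_y_3 = 6.5
pos_z_3 = 1
height_3 = 3
pos_x_4 = 3
pos_y_4 = 4
pos_z_4 = 1
radius_4 = 1
pos_x_5 = 6.5
pos_y_5 = 4
pos_z_5 = 5.5
pos_x_6 = 7
pos_y_6 = 4
pos_z_6 = 1.5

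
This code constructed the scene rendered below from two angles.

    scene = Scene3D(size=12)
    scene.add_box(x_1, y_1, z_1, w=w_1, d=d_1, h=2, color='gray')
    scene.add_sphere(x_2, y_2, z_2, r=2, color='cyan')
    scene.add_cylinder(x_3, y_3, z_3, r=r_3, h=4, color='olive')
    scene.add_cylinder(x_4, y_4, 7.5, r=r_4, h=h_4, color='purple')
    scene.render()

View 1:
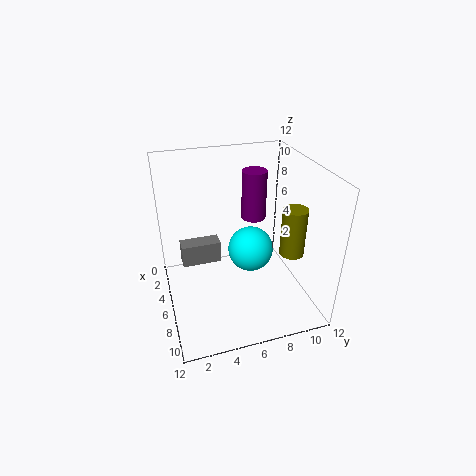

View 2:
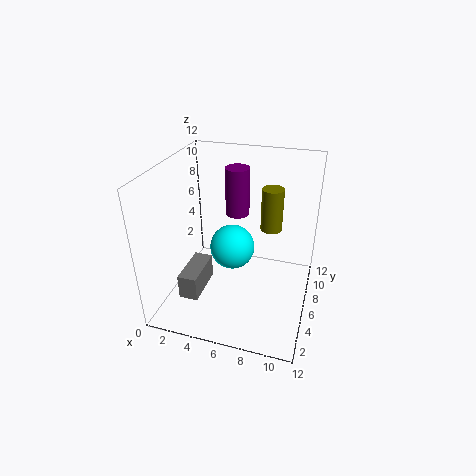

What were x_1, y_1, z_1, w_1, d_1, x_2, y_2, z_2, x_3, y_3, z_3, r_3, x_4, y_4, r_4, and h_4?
x_1 = 2.5
y_1 = 1.5
z_1 = 2.5
w_1 = 1.5
d_1 = 3.5
x_2 = 5
y_2 = 7.5
z_2 = 4
x_3 = 8
y_3 = 10
z_3 = 5
r_3 = 1
x_4 = 5.5
y_4 = 7.5
r_4 = 1
h_4 = 4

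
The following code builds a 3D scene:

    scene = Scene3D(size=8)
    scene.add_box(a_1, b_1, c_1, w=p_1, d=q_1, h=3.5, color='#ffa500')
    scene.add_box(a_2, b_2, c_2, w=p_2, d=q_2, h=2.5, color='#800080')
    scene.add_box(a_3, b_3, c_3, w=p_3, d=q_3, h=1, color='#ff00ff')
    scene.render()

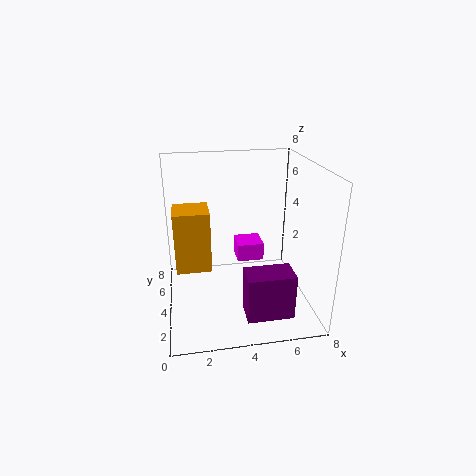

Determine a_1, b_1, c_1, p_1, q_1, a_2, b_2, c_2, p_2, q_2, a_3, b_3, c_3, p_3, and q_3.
a_1 = 0.5, b_1 = 4, c_1 = 2, p_1 = 2, q_1 = 2, a_2 = 4, b_2 = 1, c_2 = 0.5, p_2 = 2.5, q_2 = 1.5, a_3 = 4, b_3 = 4, c_3 = 2.5, p_3 = 1.5, q_3 = 1.5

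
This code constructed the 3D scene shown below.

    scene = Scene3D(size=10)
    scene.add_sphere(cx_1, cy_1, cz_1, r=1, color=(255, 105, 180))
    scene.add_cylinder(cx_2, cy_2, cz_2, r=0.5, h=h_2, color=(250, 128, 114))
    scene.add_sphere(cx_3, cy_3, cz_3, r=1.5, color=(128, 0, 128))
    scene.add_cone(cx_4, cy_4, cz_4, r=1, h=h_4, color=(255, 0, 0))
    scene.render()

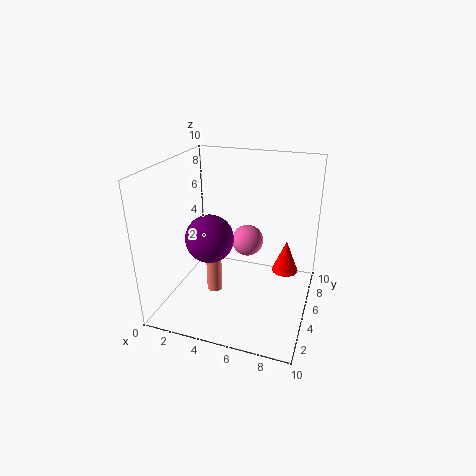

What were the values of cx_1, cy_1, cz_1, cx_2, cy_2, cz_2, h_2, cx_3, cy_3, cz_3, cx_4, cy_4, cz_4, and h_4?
cx_1 = 6
cy_1 = 4
cz_1 = 5.5
cx_2 = 4
cy_2 = 3
cz_2 = 2
h_2 = 4.5
cx_3 = 4
cy_3 = 2.5
cz_3 = 6
cx_4 = 8
cy_4 = 7.5
cz_4 = 1.5
h_4 = 2.5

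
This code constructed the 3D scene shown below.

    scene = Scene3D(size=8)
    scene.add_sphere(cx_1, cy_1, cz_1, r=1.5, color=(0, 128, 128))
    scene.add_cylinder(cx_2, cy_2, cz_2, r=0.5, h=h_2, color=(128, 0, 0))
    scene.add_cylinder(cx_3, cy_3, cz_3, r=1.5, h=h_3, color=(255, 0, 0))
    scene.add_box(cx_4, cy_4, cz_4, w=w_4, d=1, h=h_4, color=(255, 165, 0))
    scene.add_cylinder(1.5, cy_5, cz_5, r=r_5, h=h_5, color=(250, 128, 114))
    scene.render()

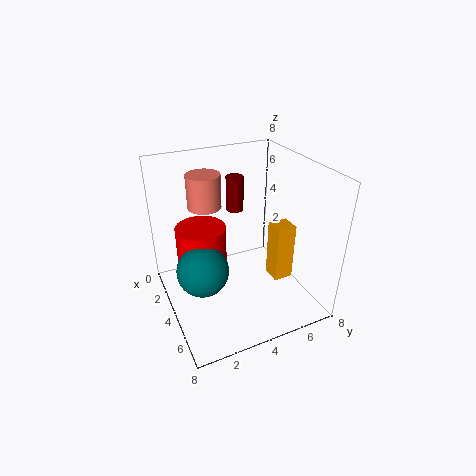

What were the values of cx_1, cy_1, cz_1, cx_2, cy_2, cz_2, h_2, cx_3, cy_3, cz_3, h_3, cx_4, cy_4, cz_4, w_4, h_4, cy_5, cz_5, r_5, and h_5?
cx_1 = 3.5
cy_1 = 2
cz_1 = 2
cx_2 = 2.5
cy_2 = 4.5
cz_2 = 5
h_2 = 2
cx_3 = 2
cy_3 = 2.5
cz_3 = 0.5
h_3 = 3.5
cx_4 = 5.5
cy_4 = 5
cz_4 = 2.5
w_4 = 1
h_4 = 3
cy_5 = 3
cz_5 = 5
r_5 = 1
h_5 = 2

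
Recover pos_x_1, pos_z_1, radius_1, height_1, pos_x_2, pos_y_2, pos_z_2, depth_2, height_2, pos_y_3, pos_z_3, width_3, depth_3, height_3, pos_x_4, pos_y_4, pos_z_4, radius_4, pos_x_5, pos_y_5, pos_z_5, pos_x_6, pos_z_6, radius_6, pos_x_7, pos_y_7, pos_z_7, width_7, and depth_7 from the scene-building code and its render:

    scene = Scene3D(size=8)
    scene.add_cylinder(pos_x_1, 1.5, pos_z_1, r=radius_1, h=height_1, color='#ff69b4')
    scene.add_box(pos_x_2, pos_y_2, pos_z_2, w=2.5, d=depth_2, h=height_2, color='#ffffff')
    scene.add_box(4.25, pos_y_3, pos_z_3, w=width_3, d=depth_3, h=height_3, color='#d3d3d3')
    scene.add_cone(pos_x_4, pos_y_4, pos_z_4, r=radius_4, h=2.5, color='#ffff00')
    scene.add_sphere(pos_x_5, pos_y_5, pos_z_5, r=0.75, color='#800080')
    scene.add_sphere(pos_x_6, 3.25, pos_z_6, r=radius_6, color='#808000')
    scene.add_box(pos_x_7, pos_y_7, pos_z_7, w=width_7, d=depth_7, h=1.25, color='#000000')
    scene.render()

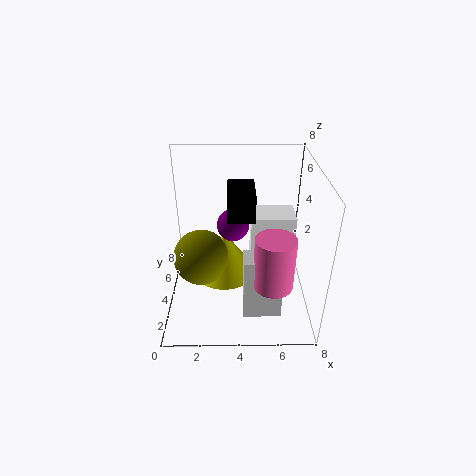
pos_x_1 = 5.75, pos_z_1 = 2.75, radius_1 = 1, height_1 = 2.75, pos_x_2 = 4.75, pos_y_2 = 4.25, pos_z_2 = 1.5, depth_2 = 1.75, height_2 = 3.5, pos_y_3 = 1.25, pos_z_3 = 0.75, width_3 = 2, depth_3 = 1.25, height_3 = 3.5, pos_x_4 = 3.25, pos_y_4 = 3.75, pos_z_4 = 2, radius_4 = 1.75, pos_x_5 = 3.75, pos_y_5 = 2, pos_z_5 = 6, pos_x_6 = 2, pos_z_6 = 3.25, radius_6 = 1.5, pos_x_7 = 3.5, pos_y_7 = 1.25, pos_z_7 = 6.5, width_7 = 1.25, depth_7 = 2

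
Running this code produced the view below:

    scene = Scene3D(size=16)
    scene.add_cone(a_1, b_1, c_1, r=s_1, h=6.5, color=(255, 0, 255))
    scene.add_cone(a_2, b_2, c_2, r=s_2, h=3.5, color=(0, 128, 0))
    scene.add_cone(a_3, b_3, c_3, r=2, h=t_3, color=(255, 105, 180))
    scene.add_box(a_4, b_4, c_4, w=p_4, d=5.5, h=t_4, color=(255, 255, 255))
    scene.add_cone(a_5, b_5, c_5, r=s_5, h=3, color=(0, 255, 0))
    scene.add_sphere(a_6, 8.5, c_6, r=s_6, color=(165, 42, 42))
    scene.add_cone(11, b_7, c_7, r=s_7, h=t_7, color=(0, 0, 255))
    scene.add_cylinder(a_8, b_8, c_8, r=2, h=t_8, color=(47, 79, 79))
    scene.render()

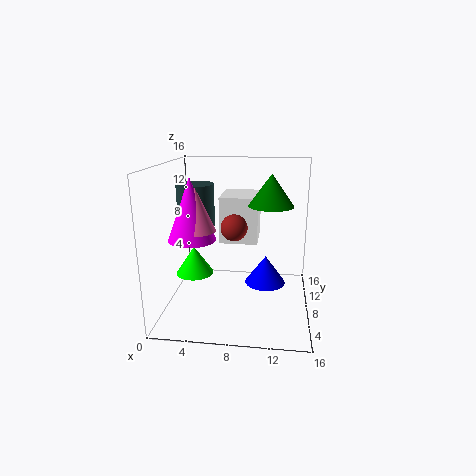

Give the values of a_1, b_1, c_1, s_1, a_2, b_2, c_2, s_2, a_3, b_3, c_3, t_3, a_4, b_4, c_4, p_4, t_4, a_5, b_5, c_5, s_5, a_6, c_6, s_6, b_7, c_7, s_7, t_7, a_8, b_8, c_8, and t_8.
a_1 = 3.5, b_1 = 5.5, c_1 = 8.5, s_1 = 2.5, a_2 = 11.5, b_2 = 9, c_2 = 11.5, s_2 = 2.5, a_3 = 4, b_3 = 5.5, c_3 = 9.5, t_3 = 4.5, a_4 = 5.5, b_4 = 10, c_4 = 6.5, p_4 = 4.5, t_4 = 5.5, a_5 = 3.5, b_5 = 6, c_5 = 4.5, s_5 = 2, a_6 = 7.5, c_6 = 9, s_6 = 1.5, b_7 = 11.5, c_7 = 1, s_7 = 2.5, t_7 = 3.5, a_8 = 3.5, b_8 = 7.5, c_8 = 9.5, t_8 = 4.5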